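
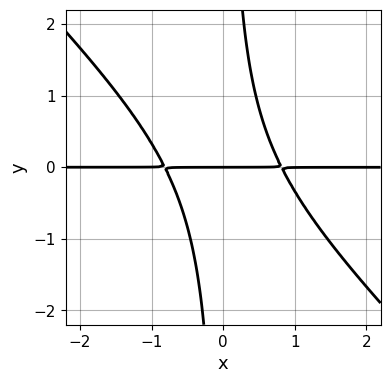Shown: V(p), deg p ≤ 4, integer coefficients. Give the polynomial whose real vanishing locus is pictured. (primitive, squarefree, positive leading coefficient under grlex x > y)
3*x^2*y + 3*x*y^2 - 2*y

(a) Degree: the shape is more complex than any degree-2 curve, so deg p = 3.
(b) Against the integer gridlines: the visible x-axis segment lies entirely on the curve; one y-axis crossing is at y = 0.
(c) Fitting integer coefficients to these (and the overall shape) gives p.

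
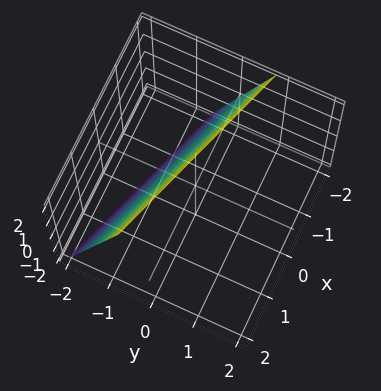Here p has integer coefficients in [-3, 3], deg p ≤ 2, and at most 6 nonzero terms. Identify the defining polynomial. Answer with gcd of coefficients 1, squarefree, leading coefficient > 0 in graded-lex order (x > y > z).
x + 3*y - z + 2

(a) Degree: the surface is flat (a plane), so deg p = 1.
(b) Reading off the gridlines: it meets the x-axis at x = -2 (among the integer gridlines); it meets the z-axis at z = 2 (among the integer gridlines).
(c) The integer polynomial consistent with all of this is the stated p.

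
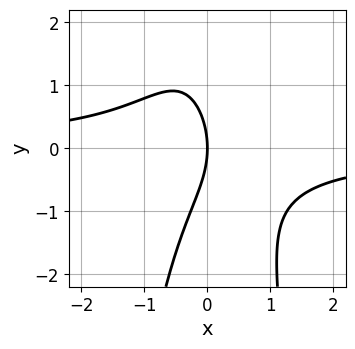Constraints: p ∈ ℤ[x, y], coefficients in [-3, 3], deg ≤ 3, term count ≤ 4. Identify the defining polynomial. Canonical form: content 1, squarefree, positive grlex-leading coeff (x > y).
1. The degree is 3 — the shape is more complex than any degree-2 curve.
2. Checking where it meets the axes: it meets the x-axis at x = 0 (among the integer gridlines); it meets the y-axis at y = 0 (among the integer gridlines).
3. These observations pin down the coefficients.

3*x^2*y + y^2 + 3*x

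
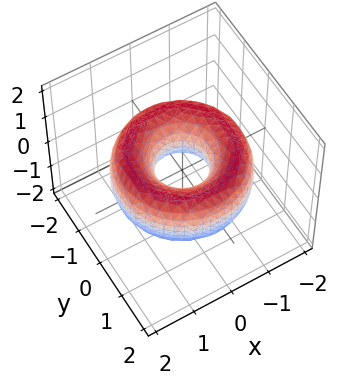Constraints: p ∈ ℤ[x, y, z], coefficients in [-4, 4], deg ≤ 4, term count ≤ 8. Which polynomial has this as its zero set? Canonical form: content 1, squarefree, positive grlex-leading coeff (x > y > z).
1. The degree is 4 — no degree-3 surface has this shape.
2. Symmetries: rotational symmetry about the z-axis ⇒ p depends on x, y only through x² + y².
3. From the axis intercepts and sections: the surface avoids every integer z-axis point in the box; a circular section at z = 0 has radius between 0 and 1.
4. Putting this together gives p.

x^4 + 2*x^2*y^2 + y^4 - 3*x^2 - 3*y^2 + 2*z^2 + 1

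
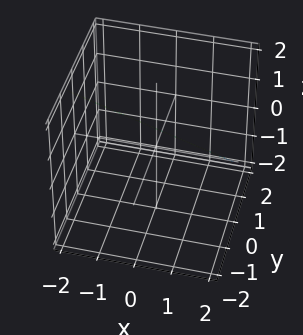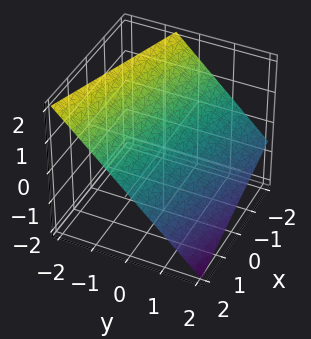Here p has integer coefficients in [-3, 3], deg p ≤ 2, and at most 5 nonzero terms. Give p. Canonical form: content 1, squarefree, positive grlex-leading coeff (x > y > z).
x + 3*y + 3*z - 2

The degree is 1 — every cross-section is a straight line — this is a plane.
Observable constraints: it crosses the x-axis at the gridline x = 2.
These observations pin down the coefficients.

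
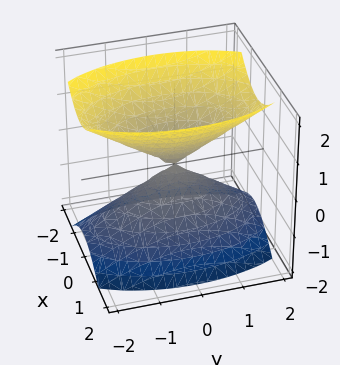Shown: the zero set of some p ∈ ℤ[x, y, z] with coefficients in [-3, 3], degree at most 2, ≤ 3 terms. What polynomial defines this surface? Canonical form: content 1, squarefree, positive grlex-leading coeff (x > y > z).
The picture has 2 separate pieces. Treating them together as one polynomial.
Degree: two nappes meeting at a single point; a quadric, so deg p = 2.
Symmetries: mirror symmetry y ↦ −y ⇒ only even powers of y; mirror symmetry z ↦ −z ⇒ only even powers of z; mirror symmetry x ↦ −x ⇒ only even powers of x.
Checking where it meets the axes: it meets the x-axis at x = 0 (among the integer gridlines); it crosses the z-axis at the gridline z = 0; it crosses the y-axis at the gridline y = 0.
Putting this together gives p.

3*x^2 + y^2 - 2*z^2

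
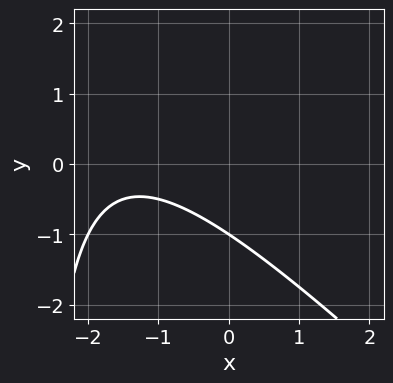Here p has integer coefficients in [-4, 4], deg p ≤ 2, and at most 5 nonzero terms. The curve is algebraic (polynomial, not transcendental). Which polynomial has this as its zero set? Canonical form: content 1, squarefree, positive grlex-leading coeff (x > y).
The degree is 2 — no degree-1 curve has this shape.
Observable constraints: no x-intercept at any integer in the box; it meets the y-axis at y = -1 (among the integer gridlines).
Matching integer coefficients to the picture gives p.

x^2 + x*y + 3*x + 3*y + 3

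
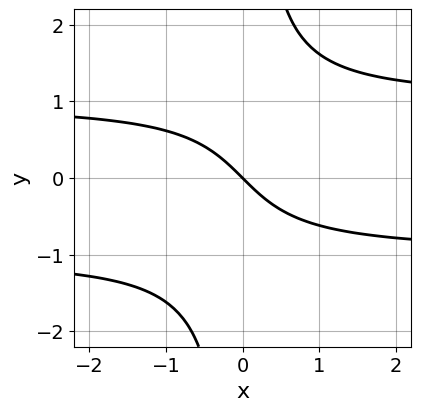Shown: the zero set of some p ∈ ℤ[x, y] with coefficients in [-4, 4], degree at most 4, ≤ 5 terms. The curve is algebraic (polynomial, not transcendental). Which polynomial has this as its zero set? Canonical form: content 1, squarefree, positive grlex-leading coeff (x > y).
x*y^2 - x - y

1. Degree: the shape is more complex than any degree-2 curve, so deg p = 3.
2. From the axis intercepts and sections: one x-axis crossing is at x = 0; it crosses the y-axis at the gridline y = 0.
3. Fitting integer coefficients to these (and the overall shape) gives p.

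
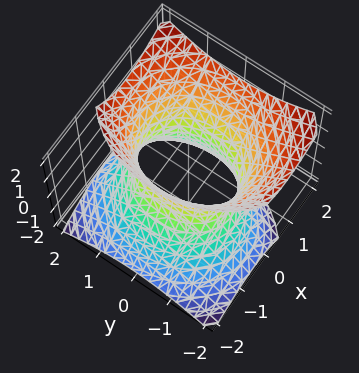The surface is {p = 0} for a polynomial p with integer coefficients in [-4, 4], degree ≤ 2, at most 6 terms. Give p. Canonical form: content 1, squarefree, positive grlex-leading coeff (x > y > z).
deg p = 2. The shape is more complex than any degree-1 surface.
Observable constraints: no z-intercept at any integer in the box; the x-axis gridline crossings are at x ∈ {-1, 1}.
Together with the visible shape, these determine p as stated.

3*x^2 - 2*x*z + 2*y^2 - 2*z^2 - 3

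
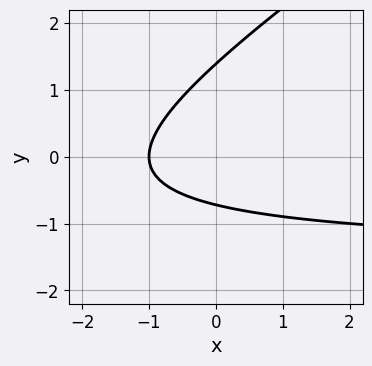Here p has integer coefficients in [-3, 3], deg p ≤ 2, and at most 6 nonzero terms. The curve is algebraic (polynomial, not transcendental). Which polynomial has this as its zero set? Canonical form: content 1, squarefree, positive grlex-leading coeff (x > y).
2*x*y - 3*y^2 + 3*x + 2*y + 3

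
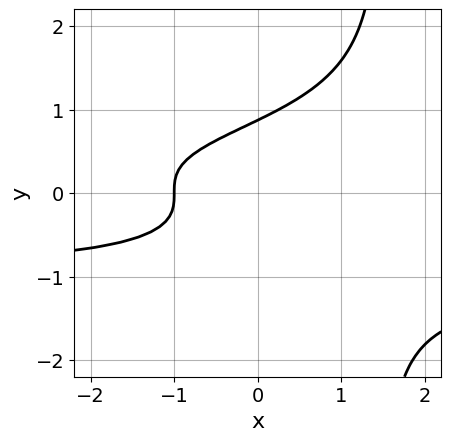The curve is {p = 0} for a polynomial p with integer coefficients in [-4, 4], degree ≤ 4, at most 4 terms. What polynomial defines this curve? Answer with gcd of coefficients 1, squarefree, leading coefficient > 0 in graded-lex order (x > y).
2*x*y^3 - 3*y^3 + 2*x + 2

(a) Degree: a generic line meets the curve in up to 4 points, so deg p = 4.
(b) Reading off the gridlines: it crosses the x-axis at the gridline x = -1.
(c) The integer polynomial consistent with all of this is the stated p.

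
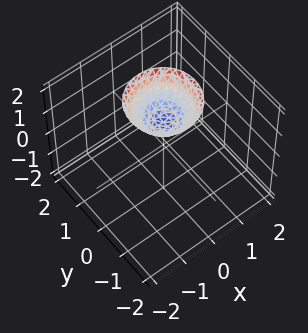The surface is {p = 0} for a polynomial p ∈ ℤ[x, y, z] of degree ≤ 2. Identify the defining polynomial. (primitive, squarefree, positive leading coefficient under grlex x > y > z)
x^2 + y^2 - z + 1

First, degree: no degree-1 surface has this shape, so deg p = 2.
Next, symmetries: rotational symmetry about the z-axis ⇒ p depends on x, y only through x² + y².
Then, observable constraints: a circular section at z = 2 has radius exactly 1; it crosses the z-axis at the gridline z = 1.
Finally, together with the visible shape, these determine p as stated.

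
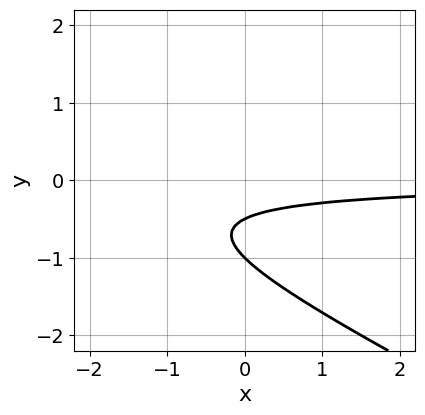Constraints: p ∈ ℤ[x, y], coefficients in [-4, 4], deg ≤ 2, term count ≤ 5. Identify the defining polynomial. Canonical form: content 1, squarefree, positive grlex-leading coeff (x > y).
x*y + 2*y^2 + 3*y + 1

First, degree: no degree-1 curve has this shape, so deg p = 2.
Then, against the integer gridlines: no x-intercept at any integer in the box; one y-axis crossing is at y = -1.
Finally, assembling these constraints gives the stated polynomial.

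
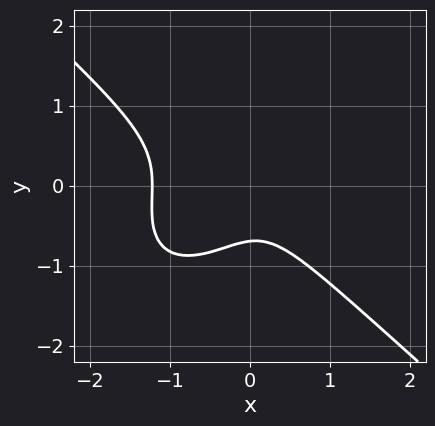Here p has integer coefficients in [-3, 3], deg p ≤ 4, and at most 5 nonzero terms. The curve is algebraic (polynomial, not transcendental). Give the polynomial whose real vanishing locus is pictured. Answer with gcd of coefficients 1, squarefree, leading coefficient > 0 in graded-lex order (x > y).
First, degree: no degree-2 curve has this shape, so deg p = 3.
Finally, putting this together gives p.

3*x^3 - x*y^2 + 3*y^3 + 3*x^2 + 1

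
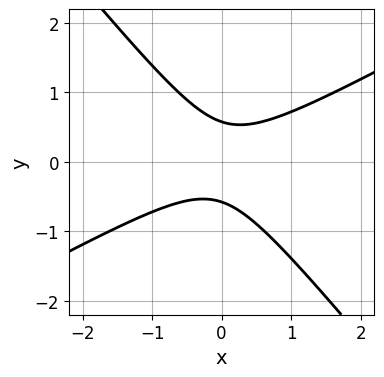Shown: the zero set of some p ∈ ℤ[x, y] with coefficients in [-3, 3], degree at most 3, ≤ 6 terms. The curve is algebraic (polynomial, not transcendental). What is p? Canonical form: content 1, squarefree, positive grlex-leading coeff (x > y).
2*x^2 - 2*x*y - 3*y^2 + 1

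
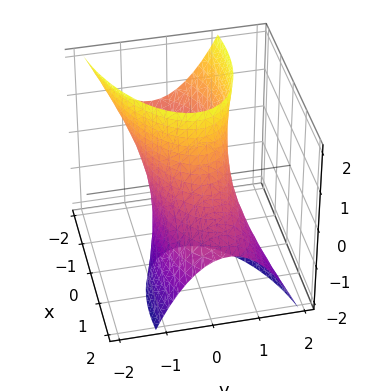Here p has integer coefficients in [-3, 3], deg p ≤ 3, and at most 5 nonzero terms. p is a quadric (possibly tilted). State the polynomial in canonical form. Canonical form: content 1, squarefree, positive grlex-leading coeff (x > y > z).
x^2 - x*y + 2*x*z + 3*y^2 - 2

First, degree: no degree-1 surface has this shape, so deg p = 2.
Next, from the axis intercepts and sections: it misses every integer gridline on the z-axis.
Finally, solving for integer coefficients yields p as stated.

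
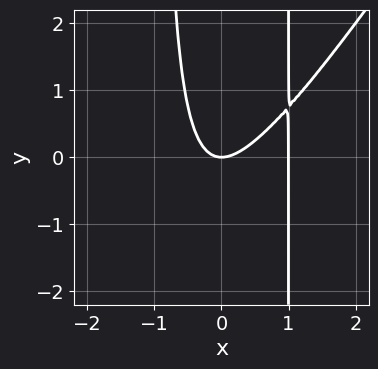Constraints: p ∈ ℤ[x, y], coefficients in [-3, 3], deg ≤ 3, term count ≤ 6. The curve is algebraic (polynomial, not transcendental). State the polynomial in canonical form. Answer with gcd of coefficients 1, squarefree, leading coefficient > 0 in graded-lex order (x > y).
3*x^3 - 2*x^2*y - 3*x^2 + 2*y

First, the degree is 3 — no degree-2 curve has this shape.
Next, from the axis intercepts and sections: among the integer gridlines, it crosses the x-axis at x ∈ {0, 1}; one y-axis crossing is at y = 0.
Finally, these observations pin down the coefficients.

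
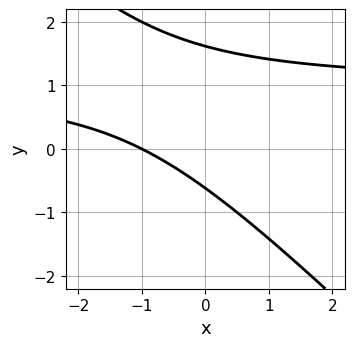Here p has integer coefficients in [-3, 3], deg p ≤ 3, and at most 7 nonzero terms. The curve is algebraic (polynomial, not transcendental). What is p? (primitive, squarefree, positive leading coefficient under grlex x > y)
x*y + y^2 - x - y - 1

(a) Degree: the shape is more complex than any degree-1 curve, so deg p = 2.
(b) From the visible intercepts: it meets the x-axis at x = -1 (among the integer gridlines).
(c) Assembling these constraints gives the stated polynomial.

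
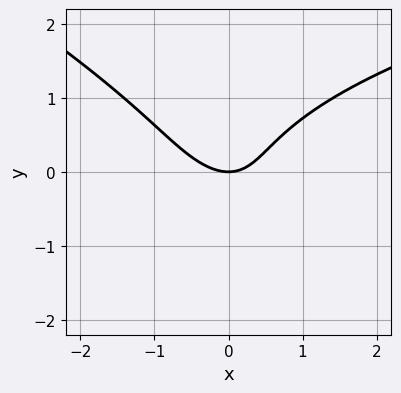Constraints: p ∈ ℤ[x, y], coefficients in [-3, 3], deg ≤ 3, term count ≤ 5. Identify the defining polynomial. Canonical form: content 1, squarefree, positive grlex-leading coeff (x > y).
The degree is 3 — the shape is more complex than any degree-2 curve.
From the axis intercepts and sections: it meets the x-axis at x = 0 (among the integer gridlines); it meets the y-axis at y = 0 (among the integer gridlines).
Solving for integer coefficients yields p as stated.

x*y^2 + 2*y^3 - 2*x^2 - x*y + 2*y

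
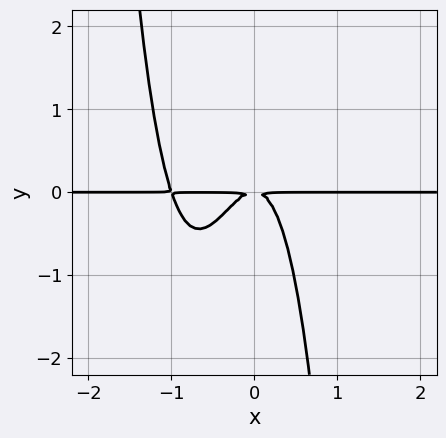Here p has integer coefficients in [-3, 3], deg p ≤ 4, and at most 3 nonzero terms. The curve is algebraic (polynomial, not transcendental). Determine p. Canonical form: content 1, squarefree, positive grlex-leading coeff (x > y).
3*x^3*y + 3*x^2*y + y^2

The degree is 4 — no degree-3 curve has this shape.
From the visible intercepts: the visible x-axis segment lies entirely on the curve.
Assembling these constraints gives the stated polynomial.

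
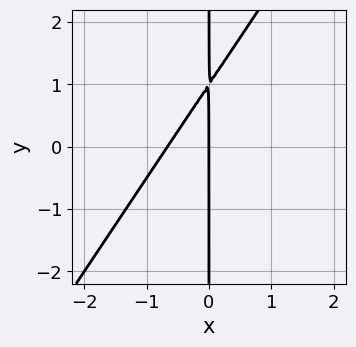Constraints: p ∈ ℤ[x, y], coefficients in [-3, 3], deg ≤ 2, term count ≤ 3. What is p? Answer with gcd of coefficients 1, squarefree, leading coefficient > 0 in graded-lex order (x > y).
3*x^2 - 2*x*y + 2*x

1. deg p = 2. The shape is more complex than any degree-1 curve.
2. Reading off the gridlines: the visible y-axis segment lies entirely on the curve; it crosses the x-axis at the gridline x = 0.
3. These observations pin down the coefficients.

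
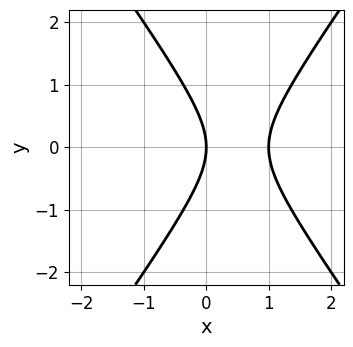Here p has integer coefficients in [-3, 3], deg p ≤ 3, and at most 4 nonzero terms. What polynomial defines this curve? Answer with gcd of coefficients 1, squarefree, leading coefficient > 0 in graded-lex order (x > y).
deg p = 2. The shape is more complex than any degree-1 curve.
Symmetries: mirror symmetry y ↦ −y ⇒ only even powers of y.
Checking where it meets the axes: it meets the y-axis at y = 0 (among the integer gridlines); among the integer gridlines, it crosses the x-axis at x ∈ {0, 1}.
Solving for integer coefficients yields p as stated.

2*x^2 - y^2 - 2*x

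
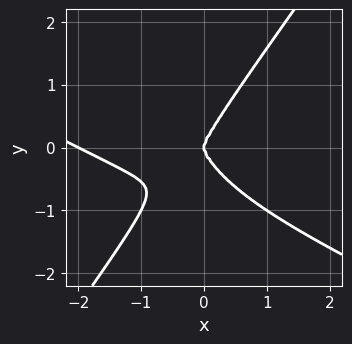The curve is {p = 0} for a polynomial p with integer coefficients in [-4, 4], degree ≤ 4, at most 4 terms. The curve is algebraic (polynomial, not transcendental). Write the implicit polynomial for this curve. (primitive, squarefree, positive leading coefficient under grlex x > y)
1. The degree is 4 — the shape is more complex than any degree-3 curve.
2. Against the integer gridlines: among the integer gridlines, it crosses the x-axis at x ∈ {-2, 0}; one y-axis crossing is at y = 0.
3. Matching integer coefficients to the picture gives p.

x^4 + 2*x^3*y - y^4 + 2*x^3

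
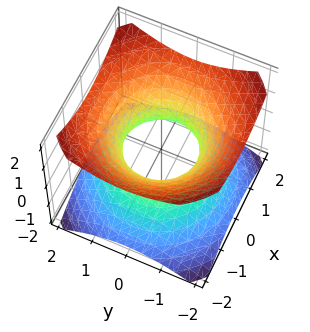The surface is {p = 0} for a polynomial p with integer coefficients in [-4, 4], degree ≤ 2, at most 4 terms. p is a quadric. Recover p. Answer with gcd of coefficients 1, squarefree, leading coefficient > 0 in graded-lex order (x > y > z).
2*x^2 + 2*y^2 - 3*z^2 - 2

Degree: one connected sheet with a waist; a quadric, so deg p = 2.
By symmetry, the surface is invariant under rotation about z: p = q(x² + y², z); the z ↦ −z reflection is a symmetry, so z appears only in even powers.
Reading off the gridlines: no z-intercept at any integer in the box; the x-axis gridline crossings are at x ∈ {-1, 1}; a circular section at z = -1 has radius between 1 and 2; among the integer gridlines, it crosses the y-axis at y ∈ {-1, 1}.
These observations pin down the coefficients.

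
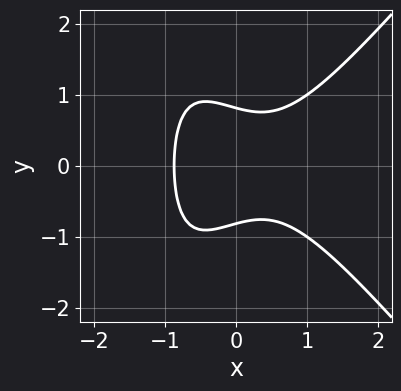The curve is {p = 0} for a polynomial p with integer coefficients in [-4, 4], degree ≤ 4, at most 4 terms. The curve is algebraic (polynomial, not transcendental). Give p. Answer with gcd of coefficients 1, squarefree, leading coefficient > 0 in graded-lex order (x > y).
3*x^3 - 2*x*y^2 - 3*y^2 + 2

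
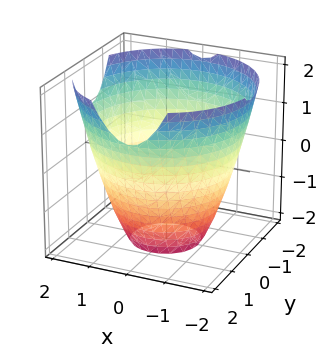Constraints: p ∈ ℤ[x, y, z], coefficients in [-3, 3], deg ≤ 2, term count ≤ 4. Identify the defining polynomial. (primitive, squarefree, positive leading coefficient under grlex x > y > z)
x^2 + y^2 - z - 3

deg p = 2. The shape is more complex than any degree-1 surface.
By symmetry, every cross-section ⟂ z is a circle, so x, y appear only via x² + y².
Observable constraints: the surface avoids every integer z-axis point in the box; a circular section at z = -2 has radius exactly 1.
These observations pin down the coefficients.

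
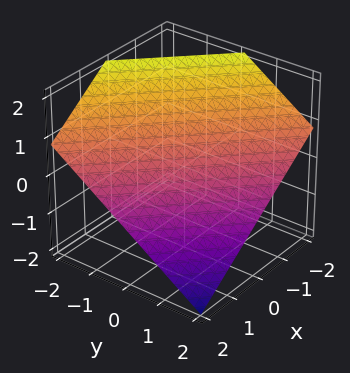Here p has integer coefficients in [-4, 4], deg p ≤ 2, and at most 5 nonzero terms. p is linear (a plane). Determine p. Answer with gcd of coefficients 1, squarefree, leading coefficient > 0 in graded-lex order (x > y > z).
(a) The degree is 1 — the surface is flat (a plane).
(b) Reading off the gridlines: it meets the x-axis at x = 1 (among the integer gridlines); it meets the y-axis at y = 1 (among the integer gridlines).
(c) Putting this together gives p.

2*x + 2*y + 3*z - 2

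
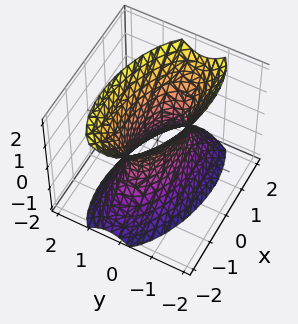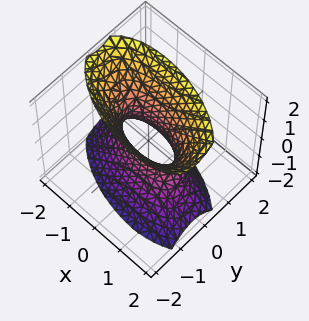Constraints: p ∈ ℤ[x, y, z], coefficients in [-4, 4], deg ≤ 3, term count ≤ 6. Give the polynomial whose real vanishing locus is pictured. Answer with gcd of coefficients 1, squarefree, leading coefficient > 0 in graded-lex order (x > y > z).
1. deg p = 2. No degree-1 surface has this shape.
2. Reading off the gridlines: no z-intercept at any integer in the box; among the integer gridlines, it crosses the x-axis at x ∈ {-1, 1}.
3. Putting this together gives p.

x^2 + x*y + 3*y^2 - z^2 - 1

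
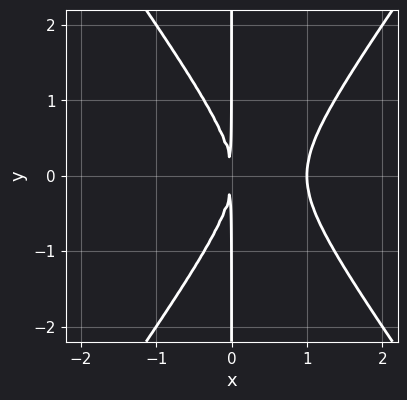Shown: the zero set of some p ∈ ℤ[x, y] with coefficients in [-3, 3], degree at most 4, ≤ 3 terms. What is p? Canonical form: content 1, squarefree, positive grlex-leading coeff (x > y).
First, degree: no degree-2 curve has this shape, so deg p = 3.
Then, symmetries: mirror symmetry y ↦ −y ⇒ only even powers of y.
Next, from the visible intercepts: every point of the y-axis in the box is on the curve; it crosses the x-axis at the gridline x = 1.
Finally, putting this together gives p.

2*x^3 - x*y^2 - 2*x^2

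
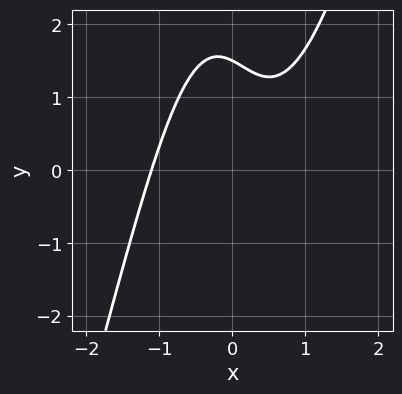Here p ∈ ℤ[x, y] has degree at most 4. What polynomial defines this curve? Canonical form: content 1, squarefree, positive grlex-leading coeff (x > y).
First, degree: the shape is more complex than any degree-2 curve, so deg p = 3.
Finally, the integer polynomial consistent with all of this is the stated p.

3*x^3 - x^2*y - x - 2*y + 3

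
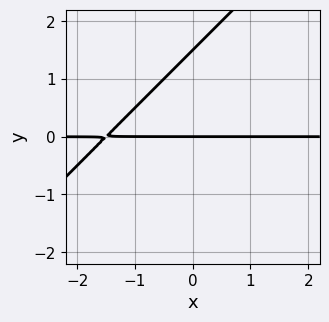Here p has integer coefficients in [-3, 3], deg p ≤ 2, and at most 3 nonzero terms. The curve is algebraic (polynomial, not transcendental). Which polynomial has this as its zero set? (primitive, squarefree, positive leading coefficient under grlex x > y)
2*x*y - 2*y^2 + 3*y

(a) Degree: no degree-1 curve has this shape, so deg p = 2.
(b) From the visible intercepts: the visible x-axis segment lies entirely on the curve; it meets the y-axis at y = 0 (among the integer gridlines).
(c) Assembling these constraints gives the stated polynomial.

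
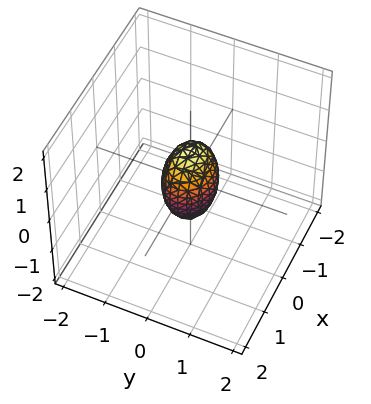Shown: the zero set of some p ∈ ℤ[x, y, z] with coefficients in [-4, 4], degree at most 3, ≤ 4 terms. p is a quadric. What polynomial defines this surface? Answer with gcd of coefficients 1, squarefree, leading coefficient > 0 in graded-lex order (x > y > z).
First, degree: bounded and convex; a quadric, so deg p = 2.
Then, symmetries: mirror symmetry z ↦ −z ⇒ only even powers of z; mirror symmetry x ↦ −x ⇒ only even powers of x; the y ↦ −y reflection is a symmetry, so y appears only in even powers.
Next, checking where it meets the axes: among the integer gridlines, it crosses the z-axis at z ∈ {-1, 1}.
Finally, fitting integer coefficients to these (and the overall shape) gives p.

2*x^2 + 3*y^2 + z^2 - 1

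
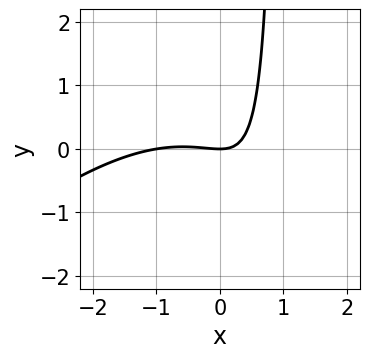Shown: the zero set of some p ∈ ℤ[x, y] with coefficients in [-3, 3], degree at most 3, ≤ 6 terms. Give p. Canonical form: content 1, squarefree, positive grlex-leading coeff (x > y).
x^3 - x^2*y + x^2 + 3*x*y - 2*y

1. Degree: a generic line meets the curve in up to 3 points, so deg p = 3.
2. From the axis intercepts and sections: it meets the y-axis at y = 0 (among the integer gridlines); the x-axis gridline crossings are at x ∈ {-1, 0}.
3. Fitting integer coefficients to these (and the overall shape) gives p.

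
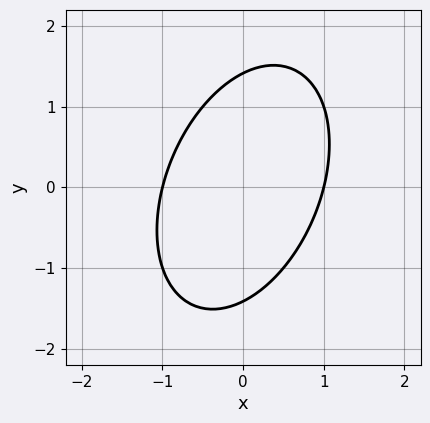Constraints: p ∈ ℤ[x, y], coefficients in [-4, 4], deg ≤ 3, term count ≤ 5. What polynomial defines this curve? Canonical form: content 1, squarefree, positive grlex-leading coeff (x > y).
(a) Degree: no degree-1 curve has this shape, so deg p = 2.
(b) From the axis intercepts and sections: among the integer gridlines, it crosses the x-axis at x ∈ {-1, 1}.
(c) The integer polynomial consistent with all of this is the stated p.

2*x^2 - x*y + y^2 - 2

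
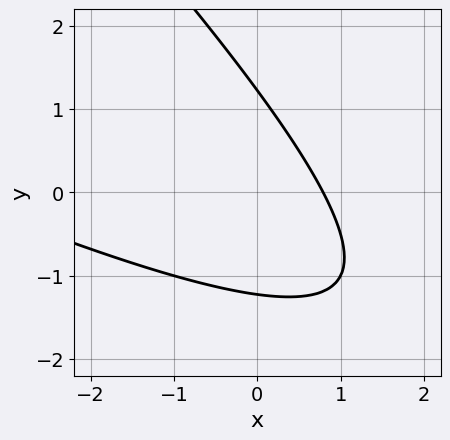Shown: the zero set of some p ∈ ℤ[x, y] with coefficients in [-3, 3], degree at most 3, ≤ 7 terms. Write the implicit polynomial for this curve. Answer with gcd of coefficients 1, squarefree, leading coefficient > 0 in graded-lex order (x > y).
x^2 + 3*x*y + 2*y^2 + 3*x - 3

First, the degree is 2 — no degree-1 curve has this shape.
Finally, putting this together gives p.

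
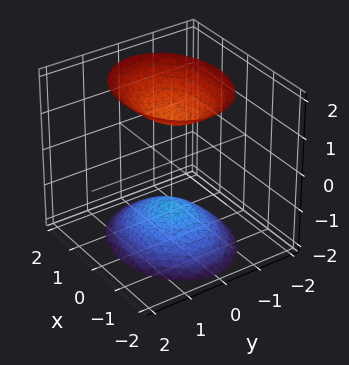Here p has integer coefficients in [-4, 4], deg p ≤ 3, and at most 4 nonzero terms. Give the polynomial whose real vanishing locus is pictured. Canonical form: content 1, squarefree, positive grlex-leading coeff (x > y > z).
2*x^2 + 3*y^2 - 2*z^2 + 3

1. The picture has 2 separate pieces.
2. deg p = 2.
3. Symmetries: the x ↦ −x reflection is a symmetry, so x appears only in even powers; mirror symmetry y ↦ −y ⇒ only even powers of y; the z ↦ −z reflection is a symmetry, so z appears only in even powers.
4. Against the integer gridlines: no x-intercept at any integer in the box; the surface avoids every integer y-axis point in the box.
5. The integer polynomial consistent with all of this is the stated p.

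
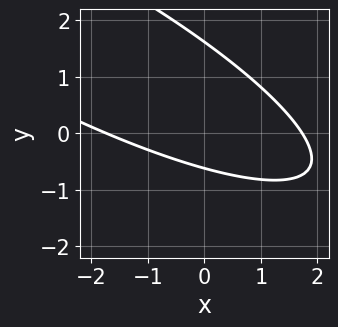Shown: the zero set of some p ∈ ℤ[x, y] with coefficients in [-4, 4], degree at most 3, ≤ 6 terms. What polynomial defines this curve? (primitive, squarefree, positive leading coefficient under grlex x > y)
1. Degree: a generic line meets the curve in up to 2 points, so deg p = 2.
2. Matching integer coefficients to the picture gives p.

x^2 + 3*x*y + 3*y^2 - 3*y - 3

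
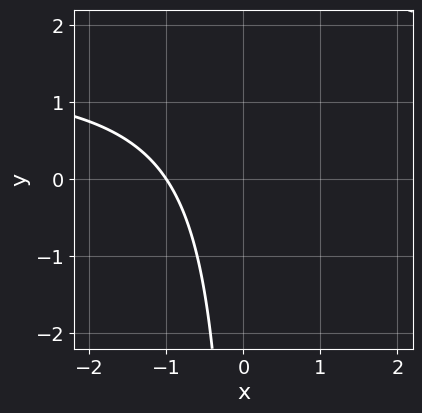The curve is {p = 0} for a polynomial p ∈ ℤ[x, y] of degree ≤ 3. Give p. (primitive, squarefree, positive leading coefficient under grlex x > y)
2*x*y - 3*x - 3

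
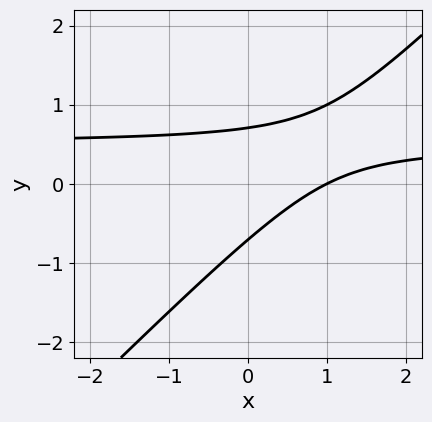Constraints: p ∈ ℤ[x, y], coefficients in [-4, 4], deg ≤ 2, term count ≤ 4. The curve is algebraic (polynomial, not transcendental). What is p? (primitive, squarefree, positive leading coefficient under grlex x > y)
2*x*y - 2*y^2 - x + 1

First, degree: no degree-1 curve has this shape, so deg p = 2.
Then, reading off the gridlines: one x-axis crossing is at x = 1.
Finally, putting this together gives p.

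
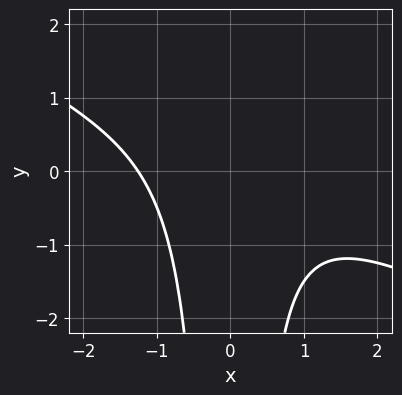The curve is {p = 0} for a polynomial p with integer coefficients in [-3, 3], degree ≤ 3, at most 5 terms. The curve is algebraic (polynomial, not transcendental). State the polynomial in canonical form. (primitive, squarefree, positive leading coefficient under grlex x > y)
(a) Degree: a generic line meets the curve in up to 3 points, so deg p = 3.
(b) Reading off the gridlines: the curve avoids every integer y-axis point in the box.
(c) Fitting integer coefficients to these (and the overall shape) gives p.

x^3 + 2*x^2*y + 2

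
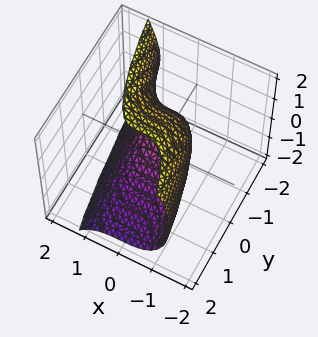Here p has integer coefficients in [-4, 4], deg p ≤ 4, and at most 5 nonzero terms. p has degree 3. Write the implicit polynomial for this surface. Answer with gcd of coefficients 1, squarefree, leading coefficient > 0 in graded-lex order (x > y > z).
3*x^3 - 2*z^2 + 3*y + 2*z + 2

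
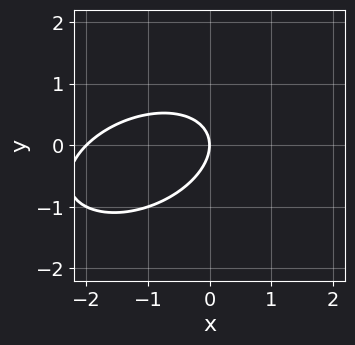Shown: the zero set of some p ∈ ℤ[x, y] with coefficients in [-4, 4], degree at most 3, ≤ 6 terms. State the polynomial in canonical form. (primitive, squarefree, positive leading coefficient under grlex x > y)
1. The degree is 2 — a generic line meets the curve in up to 2 points.
2. Checking where it meets the axes: among the integer gridlines, it crosses the x-axis at x ∈ {-2, 0}; it meets the y-axis at y = 0 (among the integer gridlines).
3. Fitting integer coefficients to these (and the overall shape) gives p.

x^2 - x*y + 2*y^2 + 2*x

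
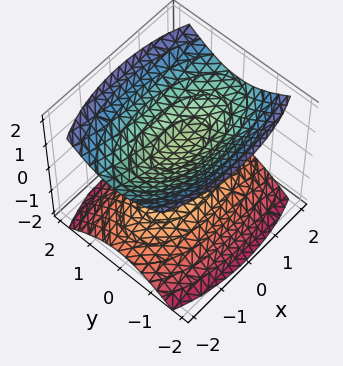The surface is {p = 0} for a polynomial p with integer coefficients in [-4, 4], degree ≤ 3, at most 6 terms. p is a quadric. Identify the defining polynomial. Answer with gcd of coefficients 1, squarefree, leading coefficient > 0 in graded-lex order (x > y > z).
(a) I count 2 distinct pieces.
(b) Degree: two sheets facing apart; a quadric, so deg p = 2.
(c) Symmetries: it's symmetric under z → −z, forcing even powers of z; it's symmetric under y → −y, forcing even powers of y; it's symmetric under x → −x, forcing even powers of x.
(d) Against the integer gridlines: the surface avoids every integer y-axis point in the box; no x-intercept at any integer in the box.
(e) Assembling these constraints gives the stated polynomial.

x^2 + 3*y^2 - 3*z^2 + 1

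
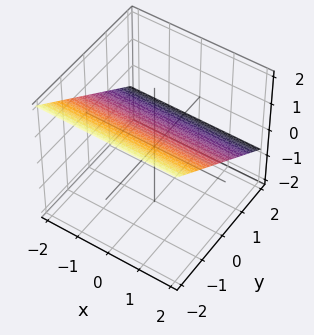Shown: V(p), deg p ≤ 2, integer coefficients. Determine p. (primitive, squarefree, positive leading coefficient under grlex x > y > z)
2*y + 3*z - 2

First, the degree is 1 — the surface is flat (a plane).
Next, against the integer gridlines: it crosses the y-axis at the gridline y = 1; it misses every integer gridline on the x-axis.
Finally, together with the visible shape, these determine p as stated.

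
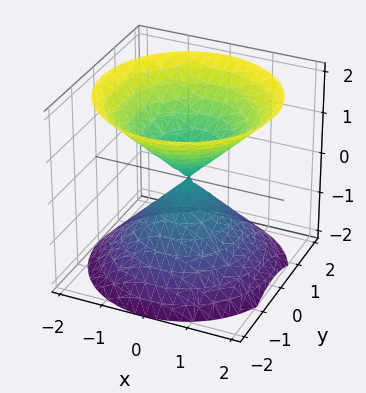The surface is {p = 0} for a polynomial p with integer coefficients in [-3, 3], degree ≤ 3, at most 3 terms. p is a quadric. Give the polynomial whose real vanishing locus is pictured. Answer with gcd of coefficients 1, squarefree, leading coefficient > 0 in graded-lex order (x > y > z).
(a) The picture has 2 separate pieces. Treating them together as one polynomial.
(b) The degree is 2 — a double cone through the origin; a quadric.
(c) Symmetry: the surface is invariant under rotation about z: p = q(x² + y², z); it's symmetric under z → −z, forcing even powers of z.
(d) From the visible intercepts: it crosses the y-axis at the gridline y = 0; a circular section at z = 1 has radius exactly 1; it crosses the z-axis at the gridline z = 0; it meets the x-axis at x = 0 (among the integer gridlines).
(e) Matching integer coefficients to the picture gives p.

x^2 + y^2 - z^2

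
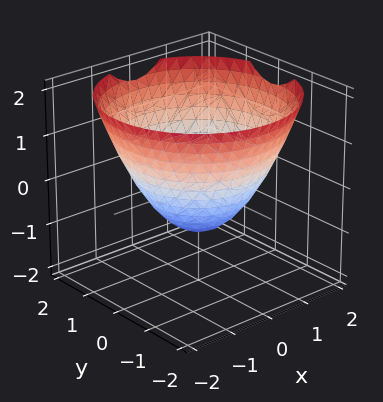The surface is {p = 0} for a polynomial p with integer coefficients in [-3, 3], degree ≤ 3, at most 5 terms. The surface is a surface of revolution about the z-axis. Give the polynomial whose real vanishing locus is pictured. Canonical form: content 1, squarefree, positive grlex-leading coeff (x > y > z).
(a) The degree is 2 — the shape is more complex than any degree-1 surface.
(b) Symmetry: every cross-section ⟂ z is a circle, so x, y appear only via x² + y².
(c) Against the integer gridlines: a circular section at z = 1 has radius between 1 and 2; it meets the z-axis at z = -1 (among the integer gridlines).
(d) The integer polynomial consistent with all of this is the stated p.

2*x^2 + 2*y^2 - 3*z - 3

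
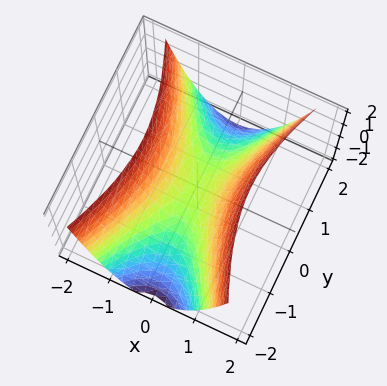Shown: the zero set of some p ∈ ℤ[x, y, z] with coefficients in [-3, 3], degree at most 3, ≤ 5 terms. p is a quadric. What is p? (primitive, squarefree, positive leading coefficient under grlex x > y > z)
3*x^2 - y^2 - 2*z

Degree: a hyperbolic paraboloid; a quadric, so deg p = 2.
Symmetries: it's symmetric under x → −x, forcing even powers of x; mirror symmetry y ↦ −y ⇒ only even powers of y.
From the visible intercepts: one x-axis crossing is at x = 0; it meets the y-axis at y = 0 (among the integer gridlines); one z-axis crossing is at z = 0.
Solving for integer coefficients yields p as stated.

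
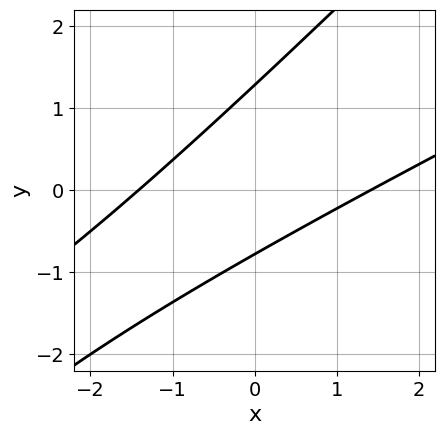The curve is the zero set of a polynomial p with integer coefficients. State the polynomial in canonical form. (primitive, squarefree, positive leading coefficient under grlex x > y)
x^2 - 3*x*y + 2*y^2 - y - 2

1. Degree: a generic line meets the curve in up to 2 points, so deg p = 2.
2. Matching integer coefficients to the picture gives p.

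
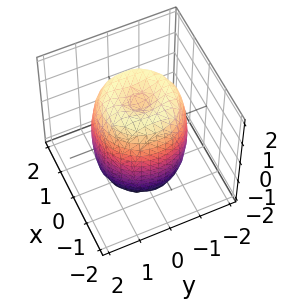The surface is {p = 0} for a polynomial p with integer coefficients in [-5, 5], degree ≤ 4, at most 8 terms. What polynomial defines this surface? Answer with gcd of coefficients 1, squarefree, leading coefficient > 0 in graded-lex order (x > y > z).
(a) deg p = 4.
(b) By symmetry, the z-axis is an axis of rotation, so x and y enter only as x² + y².
(c) Checking where it meets the axes: a circular section at z = 0 has radius between 1 and 2.
(d) Putting this together gives p.

2*x^4 + 4*x^2*y^2 + 2*y^4 - 3*x^2 - 3*y^2 + z^2 - 2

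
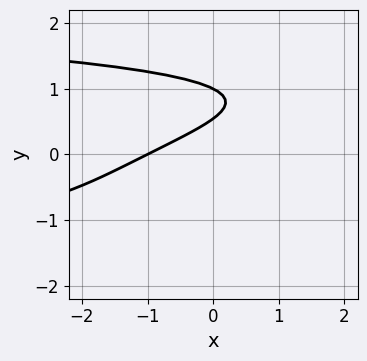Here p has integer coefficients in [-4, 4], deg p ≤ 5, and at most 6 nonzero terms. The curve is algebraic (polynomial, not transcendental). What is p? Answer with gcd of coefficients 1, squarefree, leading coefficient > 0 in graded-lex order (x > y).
y^4 + x - 2*y + 1

1. deg p = 4.
2. From the visible intercepts: it crosses the x-axis at the gridline x = -1; one y-axis crossing is at y = 1.
3. Assembling these constraints gives the stated polynomial.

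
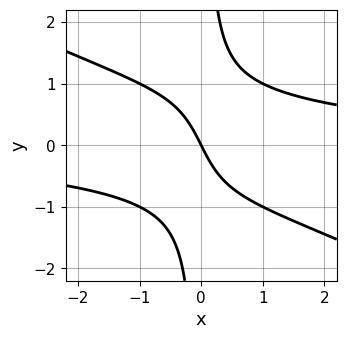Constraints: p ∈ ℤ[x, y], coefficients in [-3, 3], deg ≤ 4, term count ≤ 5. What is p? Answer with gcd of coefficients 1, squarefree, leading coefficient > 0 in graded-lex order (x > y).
x^2*y + 2*x*y^2 - 2*x - y

1. deg p = 3. A generic line meets the curve in up to 3 points.
2. Observable constraints: it crosses the x-axis at the gridline x = 0; it crosses the y-axis at the gridline y = 0.
3. Together with the visible shape, these determine p as stated.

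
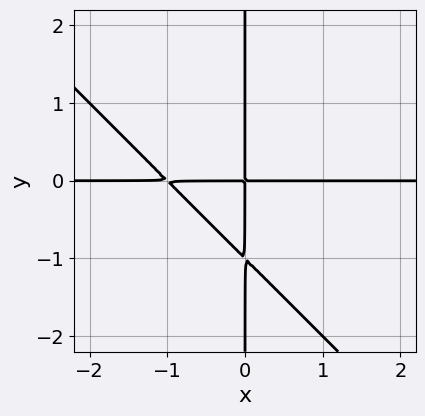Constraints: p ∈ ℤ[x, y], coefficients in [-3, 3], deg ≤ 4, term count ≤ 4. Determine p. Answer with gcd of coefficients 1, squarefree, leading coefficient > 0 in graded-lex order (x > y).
x^2*y + x*y^2 + x*y

1. deg p = 3.
2. Checking where it meets the axes: the visible y-axis segment lies entirely on the curve; every point of the x-axis in the box is on the curve.
3. The integer polynomial consistent with all of this is the stated p.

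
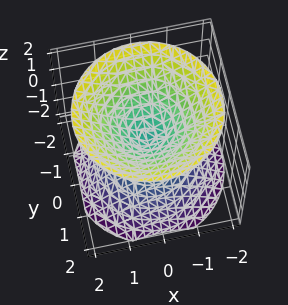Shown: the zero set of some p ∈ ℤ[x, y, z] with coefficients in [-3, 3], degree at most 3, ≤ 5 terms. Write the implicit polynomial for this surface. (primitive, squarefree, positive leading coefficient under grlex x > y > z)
x^2 + y^2 - z^2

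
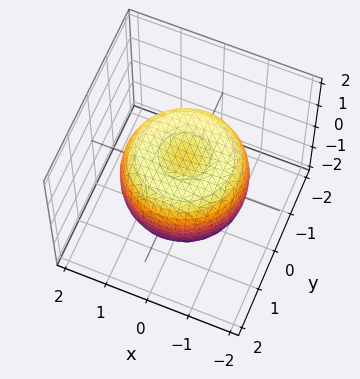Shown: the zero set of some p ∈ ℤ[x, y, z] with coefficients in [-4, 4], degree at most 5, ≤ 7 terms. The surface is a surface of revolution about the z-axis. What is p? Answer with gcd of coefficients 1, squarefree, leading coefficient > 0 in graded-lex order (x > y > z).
1. Degree: a generic line meets the surface in up to 4 points, so deg p = 4.
2. By symmetry, every cross-section ⟂ z is a circle, so x, y appear only via x² + y².
3. Observable constraints: a circular section at z = -1 has radius between 0 and 1.
4. Putting this together gives p.

2*x^4 + 4*x^2*y^2 + 2*y^4 - 3*x^2 - 3*y^2 + 3*z^2 - 2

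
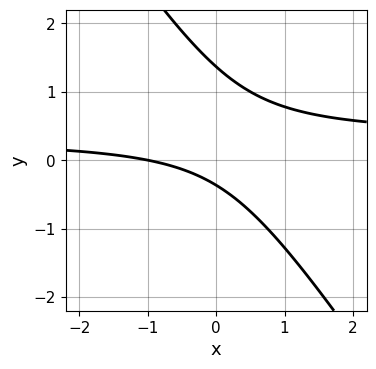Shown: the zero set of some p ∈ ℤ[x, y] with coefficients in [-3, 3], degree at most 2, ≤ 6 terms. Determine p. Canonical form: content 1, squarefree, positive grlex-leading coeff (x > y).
(a) The degree is 2 — no degree-1 curve has this shape.
(b) From the axis intercepts and sections: one x-axis crossing is at x = -1.
(c) Together with the visible shape, these determine p as stated.

3*x*y + 2*y^2 - x - 2*y - 1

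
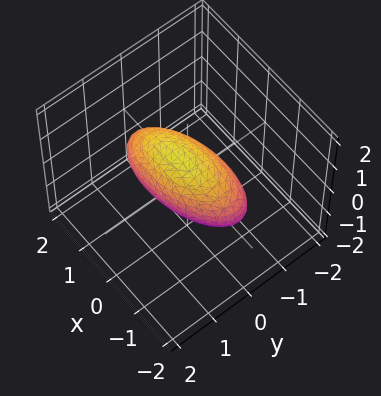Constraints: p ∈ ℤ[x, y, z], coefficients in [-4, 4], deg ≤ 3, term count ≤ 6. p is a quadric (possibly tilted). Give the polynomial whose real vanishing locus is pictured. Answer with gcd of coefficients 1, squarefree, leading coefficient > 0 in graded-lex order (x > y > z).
x^2 - x*y + 3*y^2 - y*z + 2*z^2 - 2

First, degree: the shape is more complex than any degree-1 surface, so deg p = 2.
Then, against the integer gridlines: the z-axis gridline crossings are at z ∈ {-1, 1}.
Finally, the integer polynomial consistent with all of this is the stated p.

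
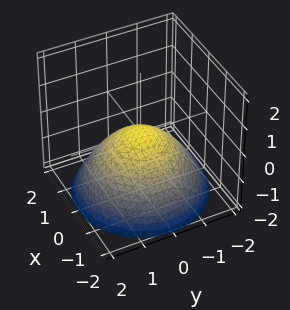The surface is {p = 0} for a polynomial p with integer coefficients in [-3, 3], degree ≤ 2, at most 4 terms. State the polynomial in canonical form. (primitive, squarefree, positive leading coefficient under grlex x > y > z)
1. Degree: a paraboloid; a quadric, so deg p = 2.
2. Symmetries: rotational symmetry about the z-axis ⇒ p depends on x, y only through x² + y².
3. Against the integer gridlines: one y-axis crossing is at y = 0; one x-axis crossing is at x = 0; a circular section at z = -1 has radius between 1 and 2.
4. Assembling these constraints gives the stated polynomial.

x^2 + y^2 + 2*z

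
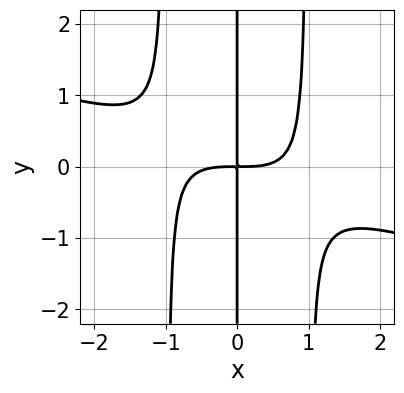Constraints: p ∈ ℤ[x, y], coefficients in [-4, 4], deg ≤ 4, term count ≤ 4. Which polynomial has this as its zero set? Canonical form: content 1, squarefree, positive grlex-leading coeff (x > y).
1. deg p = 4. No degree-3 curve has this shape.
2. Reading off the gridlines: every point of the y-axis in the box is on the curve.
3. Solving for integer coefficients yields p as stated.

x^4 + 3*x^3*y - 3*x*y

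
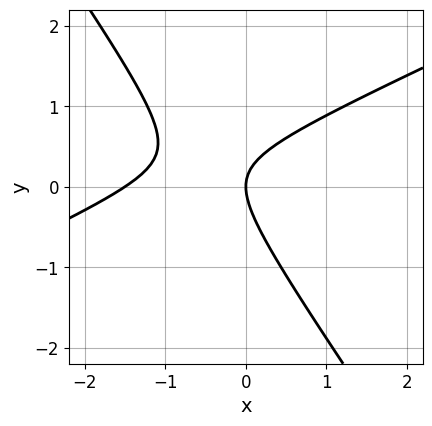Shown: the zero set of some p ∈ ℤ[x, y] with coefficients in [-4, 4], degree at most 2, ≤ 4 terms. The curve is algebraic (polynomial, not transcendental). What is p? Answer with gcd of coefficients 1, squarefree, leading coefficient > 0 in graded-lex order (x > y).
(a) deg p = 2. The shape is more complex than any degree-1 curve.
(b) Reading off the gridlines: it crosses the y-axis at the gridline y = 0; one x-axis crossing is at x = 0.
(c) Fitting integer coefficients to these (and the overall shape) gives p.

2*x^2 - 3*x*y - 3*y^2 + 3*x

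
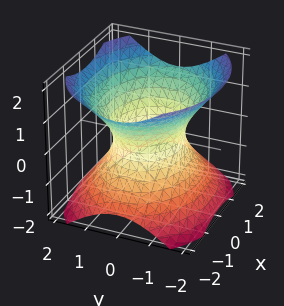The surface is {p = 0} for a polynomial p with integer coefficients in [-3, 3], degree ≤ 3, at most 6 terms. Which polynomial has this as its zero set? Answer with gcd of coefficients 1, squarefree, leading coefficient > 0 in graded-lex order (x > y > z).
2*x^2 + 3*y^2 - 3*z^2 - 3

(a) Degree: an hourglass — one-sheet hyperboloid; a quadric, so deg p = 2.
(b) Symmetries: it's symmetric under y → −y, forcing even powers of y; the z ↦ −z reflection is a symmetry, so z appears only in even powers; mirror symmetry x ↦ −x ⇒ only even powers of x.
(c) From the axis intercepts and sections: it misses every integer gridline on the z-axis; among the integer gridlines, it crosses the y-axis at y ∈ {-1, 1}.
(d) Assembling these constraints gives the stated polynomial.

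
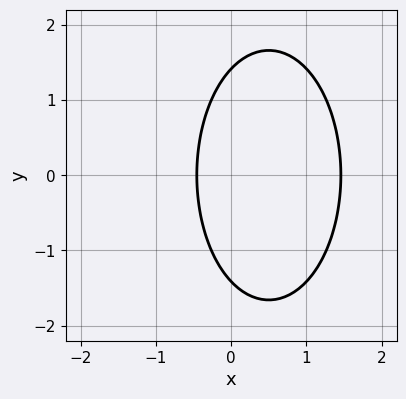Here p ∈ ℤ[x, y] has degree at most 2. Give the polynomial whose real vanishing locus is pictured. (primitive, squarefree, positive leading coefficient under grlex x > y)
(a) The degree is 2 — the shape is more complex than any degree-1 curve.
(b) Symmetries: it's symmetric under y → −y, forcing even powers of y.
(c) Putting this together gives p.

3*x^2 + y^2 - 3*x - 2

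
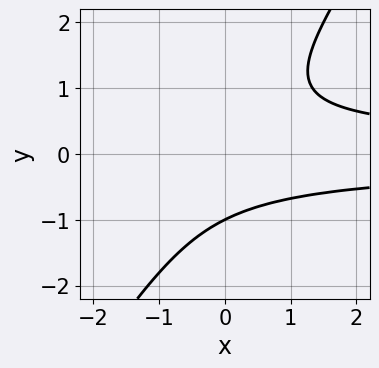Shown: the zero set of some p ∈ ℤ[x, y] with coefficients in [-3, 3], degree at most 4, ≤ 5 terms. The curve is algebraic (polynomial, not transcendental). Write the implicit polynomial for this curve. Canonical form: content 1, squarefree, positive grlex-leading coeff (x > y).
First, the degree is 3 — the shape is more complex than any degree-2 curve.
Next, against the integer gridlines: no x-intercept at any integer in the box; one y-axis crossing is at y = -1.
Finally, together with the visible shape, these determine p as stated.

3*x*y^2 - 2*y^3 - 2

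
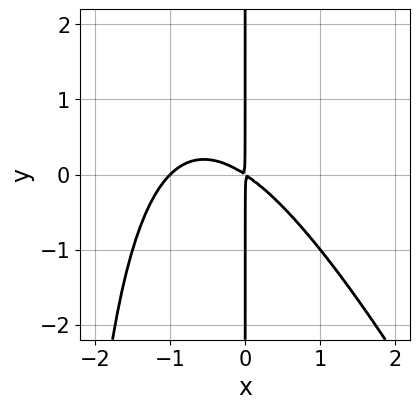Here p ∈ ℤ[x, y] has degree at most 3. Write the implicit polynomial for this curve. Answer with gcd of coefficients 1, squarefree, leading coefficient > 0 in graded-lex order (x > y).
2*x^3 + x^2*y + 2*x^2 + 3*x*y

(a) deg p = 3.
(b) From the axis intercepts and sections: every point of the y-axis in the box is on the curve; it crosses the x-axis at the gridline x = -1.
(c) Solving for integer coefficients yields p as stated.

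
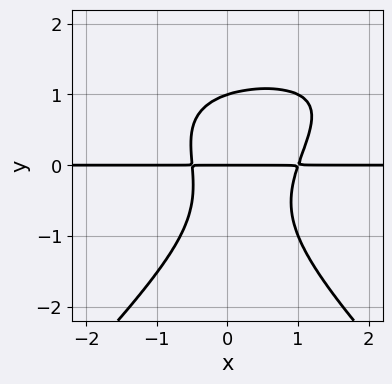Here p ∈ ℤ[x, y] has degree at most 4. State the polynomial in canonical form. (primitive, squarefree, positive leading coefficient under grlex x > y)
First, the degree is 4 — the shape is more complex than any degree-3 curve.
Then, from the visible intercepts: the visible x-axis segment lies entirely on the curve; among the integer gridlines, it crosses the y-axis at y ∈ {0, 1}.
Finally, these observations pin down the coefficients.

x^2*y^2 - y^4 - 2*x^2*y + x*y + y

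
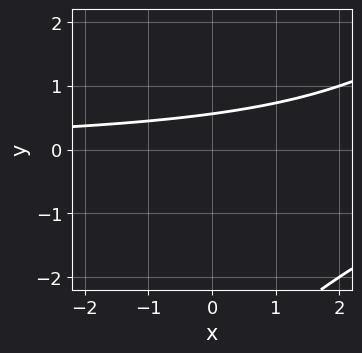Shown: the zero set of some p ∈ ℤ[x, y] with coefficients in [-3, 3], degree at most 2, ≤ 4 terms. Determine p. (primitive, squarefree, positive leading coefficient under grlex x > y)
First, degree: a generic line meets the curve in up to 2 points, so deg p = 2.
Next, from the visible intercepts: no x-intercept at any integer in the box.
Finally, assembling these constraints gives the stated polynomial.

x*y - y^2 - 3*y + 2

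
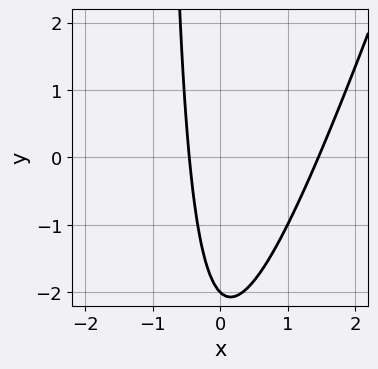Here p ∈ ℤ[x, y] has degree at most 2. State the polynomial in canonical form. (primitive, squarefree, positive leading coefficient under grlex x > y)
3*x^2 - x*y - 3*x - y - 2

(a) deg p = 2.
(b) Checking where it meets the axes: it meets the y-axis at y = -2 (among the integer gridlines).
(c) Matching integer coefficients to the picture gives p.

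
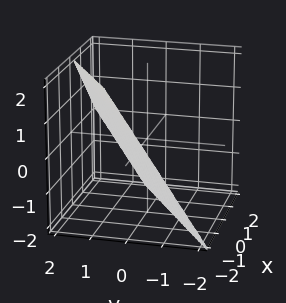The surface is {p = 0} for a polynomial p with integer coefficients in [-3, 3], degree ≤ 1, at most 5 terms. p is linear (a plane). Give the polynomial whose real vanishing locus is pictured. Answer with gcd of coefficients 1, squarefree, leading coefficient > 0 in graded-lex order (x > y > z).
2*x - 3*y + 2*z + 2

First, deg p = 1. The surface is flat (a plane).
Then, from the axis intercepts and sections: one z-axis crossing is at z = -1; it meets the x-axis at x = -1 (among the integer gridlines).
Finally, the integer polynomial consistent with all of this is the stated p.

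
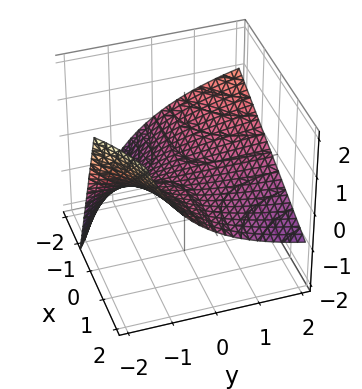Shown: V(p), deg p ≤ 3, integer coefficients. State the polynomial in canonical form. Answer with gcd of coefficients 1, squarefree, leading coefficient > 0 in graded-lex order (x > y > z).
x*y + y*z + 3*z

(a) Degree: no degree-1 surface has this shape, so deg p = 2.
(b) Against the integer gridlines: the visible y-axis segment lies entirely on the surface; it meets the z-axis at z = 0 (among the integer gridlines); the visible x-axis segment lies entirely on the surface.
(c) These observations pin down the coefficients.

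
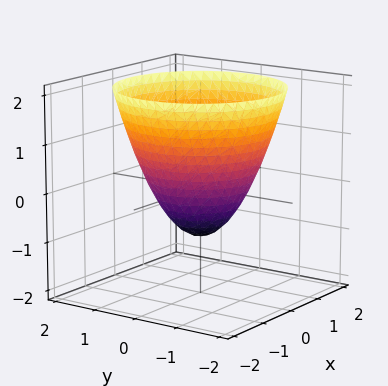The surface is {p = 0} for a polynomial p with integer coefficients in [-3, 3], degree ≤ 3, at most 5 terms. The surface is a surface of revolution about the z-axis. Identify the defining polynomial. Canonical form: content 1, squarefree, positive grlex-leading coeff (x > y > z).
1. Degree: the shape is more complex than any degree-1 surface, so deg p = 2.
2. Symmetries: every cross-section ⟂ z is a circle, so x, y appear only via x² + y².
3. Reading off the gridlines: a circular section at z = 1 has radius between 1 and 2; one z-axis crossing is at z = -1; among the integer gridlines, it crosses the x-axis at x ∈ {-1, 1}; among the integer gridlines, it crosses the y-axis at y ∈ {-1, 1}.
4. These observations pin down the coefficients.

x^2 + y^2 - z - 1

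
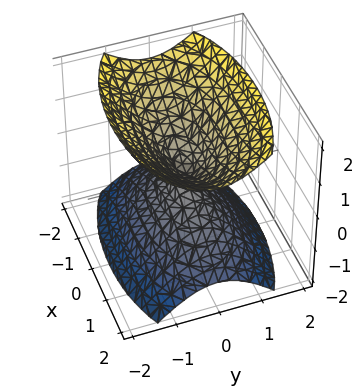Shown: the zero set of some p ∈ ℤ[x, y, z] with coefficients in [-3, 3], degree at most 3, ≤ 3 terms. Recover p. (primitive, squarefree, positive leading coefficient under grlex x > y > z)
The picture has 2 separate pieces.
The degree is 2 — two nappes meeting at a single point; a quadric.
Symmetries: it's symmetric under y → −y, forcing even powers of y; it's symmetric under x → −x, forcing even powers of x; it's symmetric under z → −z, forcing even powers of z.
Against the integer gridlines: it crosses the x-axis at the gridline x = 0; it meets the y-axis at y = 0 (among the integer gridlines); one z-axis crossing is at z = 0.
Fitting integer coefficients to these (and the overall shape) gives p.

x^2 + 3*y^2 - 2*z^2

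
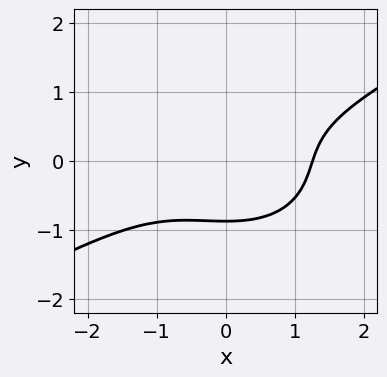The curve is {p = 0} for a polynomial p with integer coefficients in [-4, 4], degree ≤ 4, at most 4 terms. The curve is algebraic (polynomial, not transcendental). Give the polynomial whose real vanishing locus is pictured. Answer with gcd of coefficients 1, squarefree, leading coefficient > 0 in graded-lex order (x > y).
The degree is 3 — a generic line meets the curve in up to 3 points.
Solving for integer coefficients yields p as stated.

x^3 - x^2*y - 3*y^3 - 2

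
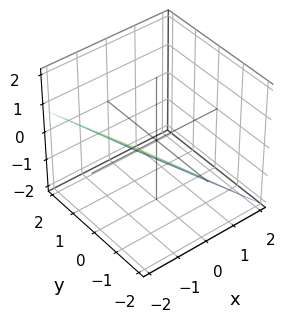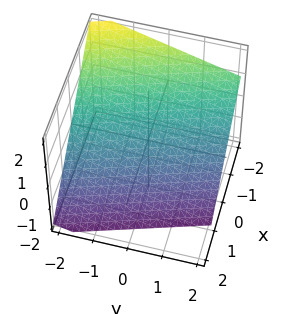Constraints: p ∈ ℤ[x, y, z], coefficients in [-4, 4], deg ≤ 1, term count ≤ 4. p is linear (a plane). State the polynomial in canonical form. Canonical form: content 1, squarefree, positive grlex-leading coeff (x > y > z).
1. Degree: every cross-section is a straight line — this is a plane, so deg p = 1.
2. From the axis intercepts and sections: it meets the y-axis at y = -2 (among the integer gridlines).
3. Solving for integer coefficients yields p as stated.

3*x + y + 3*z + 2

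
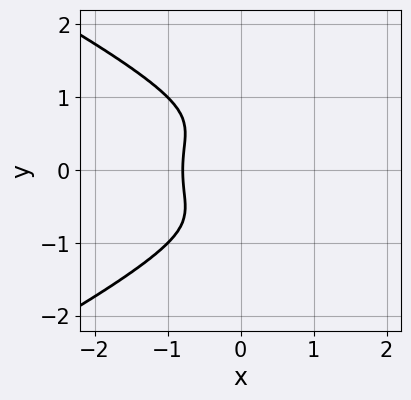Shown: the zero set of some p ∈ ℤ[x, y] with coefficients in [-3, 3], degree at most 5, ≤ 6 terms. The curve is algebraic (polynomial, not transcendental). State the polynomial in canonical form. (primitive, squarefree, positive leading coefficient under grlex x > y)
The degree is 4 — the shape is more complex than any degree-3 curve.
Symmetries: the y ↦ −y reflection is a symmetry, so y appears only in even powers.
Observable constraints: no y-intercept at any integer in the box.
Solving for integer coefficients yields p as stated.

2*y^4 + 2*x^3 - y^2 + 1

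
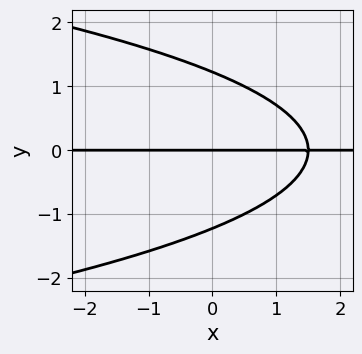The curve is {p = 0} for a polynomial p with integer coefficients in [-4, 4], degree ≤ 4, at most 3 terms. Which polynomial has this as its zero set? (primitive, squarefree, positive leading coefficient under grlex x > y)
First, the degree is 3 — a generic line meets the curve in up to 3 points.
Next, from the visible intercepts: it crosses the y-axis at the gridline y = 0; every point of the x-axis in the box is on the curve.
Finally, fitting integer coefficients to these (and the overall shape) gives p.

2*y^3 + 2*x*y - 3*y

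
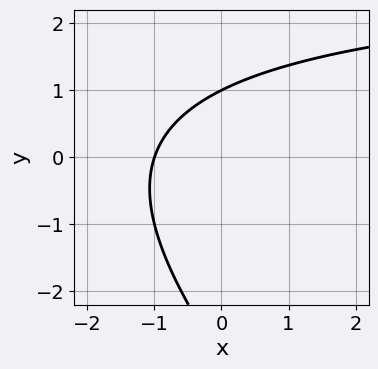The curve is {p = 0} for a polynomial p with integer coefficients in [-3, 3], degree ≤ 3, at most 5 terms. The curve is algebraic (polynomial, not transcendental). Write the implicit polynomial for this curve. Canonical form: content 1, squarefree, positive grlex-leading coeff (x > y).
x*y + y^2 - 3*x + 2*y - 3

(a) Degree: a generic line meets the curve in up to 2 points, so deg p = 2.
(b) Checking where it meets the axes: it meets the y-axis at y = 1 (among the integer gridlines); it crosses the x-axis at the gridline x = -1.
(c) Assembling these constraints gives the stated polynomial.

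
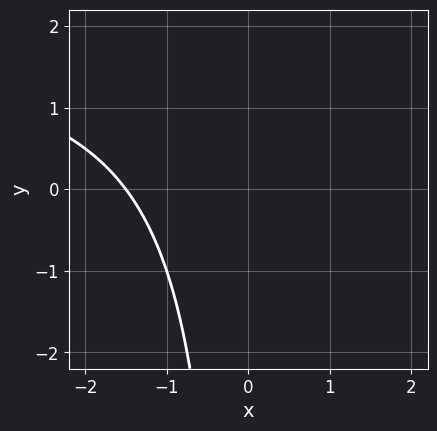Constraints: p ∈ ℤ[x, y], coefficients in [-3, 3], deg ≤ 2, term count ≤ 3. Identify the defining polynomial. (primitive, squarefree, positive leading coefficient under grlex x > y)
First, the degree is 2 — the shape is more complex than any degree-1 curve.
Then, observable constraints: it misses every integer gridline on the y-axis.
Finally, assembling these constraints gives the stated polynomial.

x*y - 2*x - 3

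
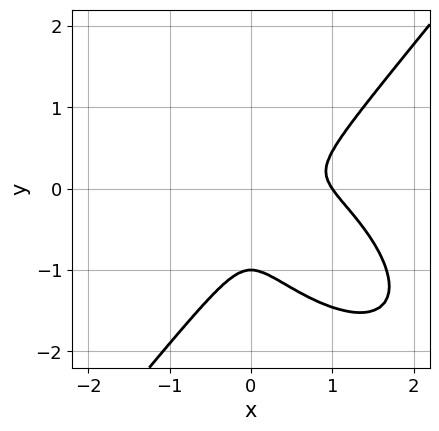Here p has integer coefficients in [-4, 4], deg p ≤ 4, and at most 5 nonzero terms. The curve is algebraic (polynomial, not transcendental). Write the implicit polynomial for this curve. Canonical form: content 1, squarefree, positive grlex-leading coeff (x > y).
Degree: a generic line meets the curve in up to 3 points, so deg p = 3.
From the axis intercepts and sections: one x-axis crossing is at x = 1; it meets the y-axis at y = -1 (among the integer gridlines).
The integer polynomial consistent with all of this is the stated p.

3*x^3 + 2*x^2*y - 3*y^3 - 3*x^2 - 3*y^2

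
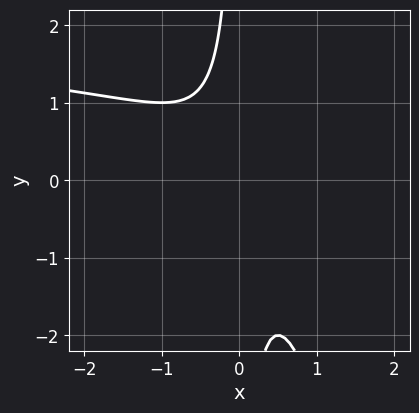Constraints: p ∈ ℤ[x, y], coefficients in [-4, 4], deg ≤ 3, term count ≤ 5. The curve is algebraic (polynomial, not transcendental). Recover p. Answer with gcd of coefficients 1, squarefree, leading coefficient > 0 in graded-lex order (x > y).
x^2*y - 2*x^2 - 2*x*y - 1

1. deg p = 3. A generic line meets the curve in up to 3 points.
2. Checking where it meets the axes: no x-intercept at any integer in the box; no y-intercept at any integer in the box.
3. Matching integer coefficients to the picture gives p.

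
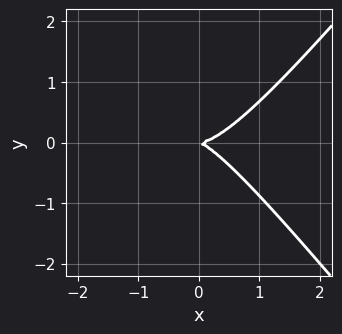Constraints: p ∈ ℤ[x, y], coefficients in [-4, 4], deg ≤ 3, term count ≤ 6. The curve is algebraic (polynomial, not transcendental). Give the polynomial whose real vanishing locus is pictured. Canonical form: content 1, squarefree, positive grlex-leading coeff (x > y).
(a) Degree: no degree-2 curve has this shape, so deg p = 3.
(b) From the visible intercepts: it meets the x-axis at x = 0 (among the integer gridlines); it crosses the y-axis at the gridline y = 0.
(c) Putting this together gives p.

3*x^3 - 2*x*y^2 - x*y - 3*y^2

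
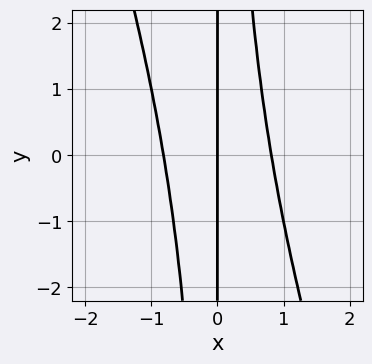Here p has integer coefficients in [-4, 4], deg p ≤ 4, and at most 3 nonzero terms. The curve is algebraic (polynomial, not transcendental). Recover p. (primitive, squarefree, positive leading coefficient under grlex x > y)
First, deg p = 3.
Then, reading off the gridlines: one x-axis crossing is at x = 0; the visible y-axis segment lies entirely on the curve.
Finally, these observations pin down the coefficients.

3*x^3 + x^2*y - 2*x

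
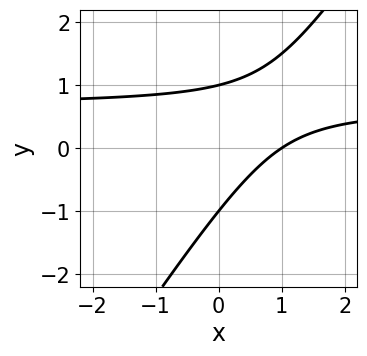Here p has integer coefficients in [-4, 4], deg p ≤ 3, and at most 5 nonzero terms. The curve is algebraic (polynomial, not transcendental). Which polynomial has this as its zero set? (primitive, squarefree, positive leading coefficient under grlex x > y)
3*x*y - 2*y^2 - 2*x + 2

deg p = 2. No degree-1 curve has this shape.
Checking where it meets the axes: among the integer gridlines, it crosses the y-axis at y ∈ {-1, 1}; it meets the x-axis at x = 1 (among the integer gridlines).
Fitting integer coefficients to these (and the overall shape) gives p.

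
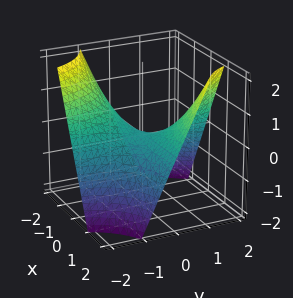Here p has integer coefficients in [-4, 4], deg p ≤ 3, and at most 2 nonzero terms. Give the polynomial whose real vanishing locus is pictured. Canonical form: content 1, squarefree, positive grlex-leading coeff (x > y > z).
x*y - z

1. Degree: a saddle surface; a quadric, so deg p = 2.
2. From the visible intercepts: one z-axis crossing is at z = 0; every point of the y-axis in the box is on the surface; the visible x-axis segment lies entirely on the surface.
3. These observations pin down the coefficients.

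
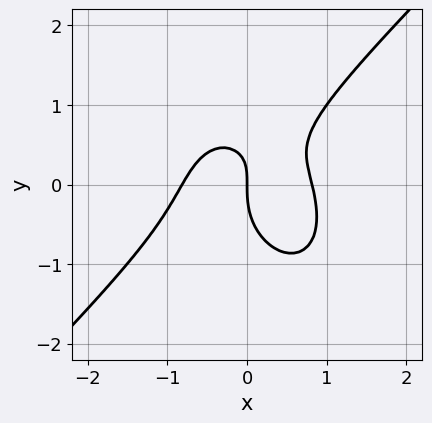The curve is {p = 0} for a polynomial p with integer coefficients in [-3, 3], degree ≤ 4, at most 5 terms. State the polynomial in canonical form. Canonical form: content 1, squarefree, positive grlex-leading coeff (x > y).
3*x^3 - x^2*y - 2*y^3 + 2*x*y - 2*x

1. Degree: the shape is more complex than any degree-2 curve, so deg p = 3.
2. From the axis intercepts and sections: one y-axis crossing is at y = 0; one x-axis crossing is at x = 0.
3. Solving for integer coefficients yields p as stated.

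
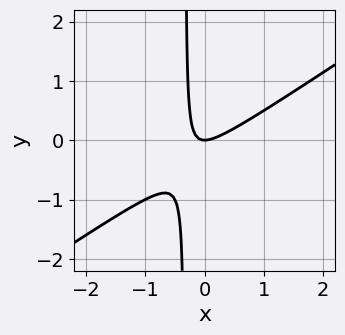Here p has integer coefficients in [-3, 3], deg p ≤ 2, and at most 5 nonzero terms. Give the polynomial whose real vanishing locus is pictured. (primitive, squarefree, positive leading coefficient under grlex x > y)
2*x^2 - 3*x*y - y

Degree: no degree-1 curve has this shape, so deg p = 2.
From the axis intercepts and sections: it crosses the x-axis at the gridline x = 0; it crosses the y-axis at the gridline y = 0.
Putting this together gives p.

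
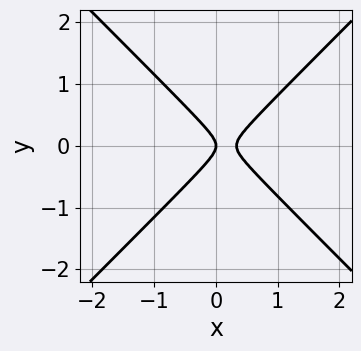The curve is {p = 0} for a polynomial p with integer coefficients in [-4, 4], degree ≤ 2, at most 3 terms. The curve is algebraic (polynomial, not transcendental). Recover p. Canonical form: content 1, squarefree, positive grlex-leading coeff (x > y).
(a) Degree: a generic line meets the curve in up to 2 points, so deg p = 2.
(b) Symmetries: the y ↦ −y reflection is a symmetry, so y appears only in even powers.
(c) From the visible intercepts: one y-axis crossing is at y = 0; one x-axis crossing is at x = 0.
(d) Solving for integer coefficients yields p as stated.

3*x^2 - 3*y^2 - x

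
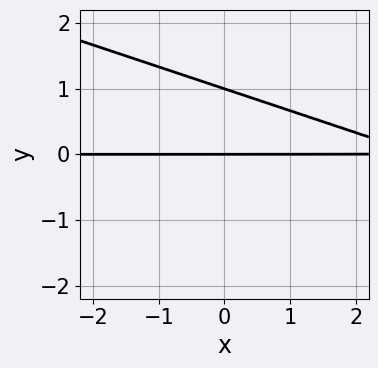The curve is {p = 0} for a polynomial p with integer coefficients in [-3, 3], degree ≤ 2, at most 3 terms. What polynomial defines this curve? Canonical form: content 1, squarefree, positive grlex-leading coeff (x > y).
x*y + 3*y^2 - 3*y

Degree: the shape is more complex than any degree-1 curve, so deg p = 2.
Observable constraints: the y-axis gridline crossings are at y ∈ {0, 1}; the visible x-axis segment lies entirely on the curve.
Together with the visible shape, these determine p as stated.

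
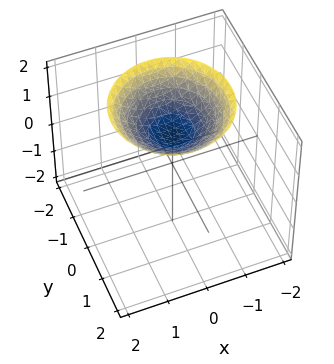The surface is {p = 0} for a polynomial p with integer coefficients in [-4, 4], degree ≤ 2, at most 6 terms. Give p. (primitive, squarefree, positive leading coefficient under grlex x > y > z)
x^2 + y^2 - 2*z + 2

First, deg p = 2. The shape is more complex than any degree-1 surface.
Then, symmetry: the surface is invariant under rotation about z: p = q(x² + y², z).
Next, against the integer gridlines: the surface avoids every integer y-axis point in the box; it misses every integer gridline on the x-axis; a circular section at z = 2 has radius between 1 and 2; it meets the z-axis at z = 1 (among the integer gridlines).
Finally, putting this together gives p.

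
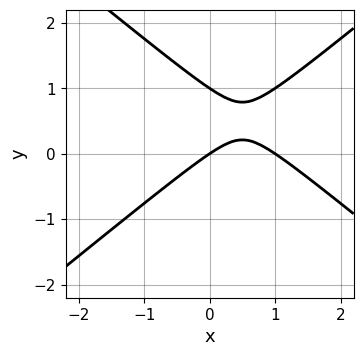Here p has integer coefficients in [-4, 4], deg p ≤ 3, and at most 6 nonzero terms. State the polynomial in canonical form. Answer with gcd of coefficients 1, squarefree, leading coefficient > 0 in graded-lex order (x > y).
1. The degree is 2 — no degree-1 curve has this shape.
2. Against the integer gridlines: among the integer gridlines, it crosses the x-axis at x ∈ {0, 1}; the y-axis gridline crossings are at y ∈ {0, 1}.
3. The integer polynomial consistent with all of this is the stated p.

2*x^2 - 3*y^2 - 2*x + 3*y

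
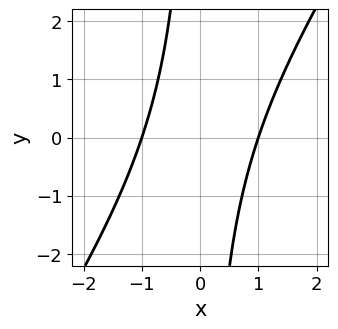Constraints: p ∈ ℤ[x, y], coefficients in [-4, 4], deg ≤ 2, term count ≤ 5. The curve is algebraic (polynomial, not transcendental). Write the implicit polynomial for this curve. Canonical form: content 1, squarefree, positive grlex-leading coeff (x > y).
3*x^2 - 2*x*y - 3

1. Degree: a generic line meets the curve in up to 2 points, so deg p = 2.
2. Observable constraints: the x-axis gridline crossings are at x ∈ {-1, 1}; no y-intercept at any integer in the box.
3. Together with the visible shape, these determine p as stated.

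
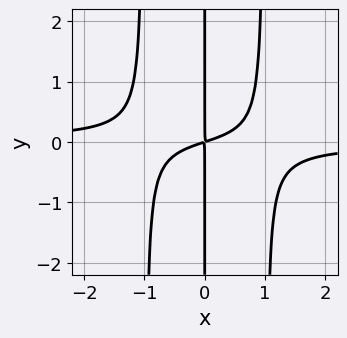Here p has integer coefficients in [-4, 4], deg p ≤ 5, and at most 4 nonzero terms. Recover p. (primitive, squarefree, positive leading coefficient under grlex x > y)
3*x^3*y + x^2 - 3*x*y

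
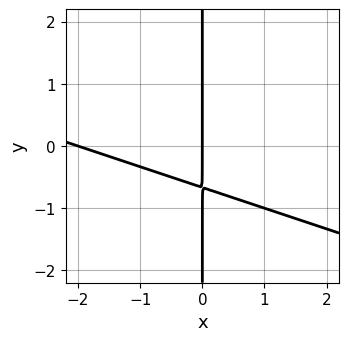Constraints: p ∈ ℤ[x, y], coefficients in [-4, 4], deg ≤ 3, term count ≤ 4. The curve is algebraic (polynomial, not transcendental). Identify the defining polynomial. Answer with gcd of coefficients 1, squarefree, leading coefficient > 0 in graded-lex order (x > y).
(a) The degree is 2 — the shape is more complex than any degree-1 curve.
(b) From the axis intercepts and sections: the visible y-axis segment lies entirely on the curve; the x-axis gridline crossings are at x ∈ {-2, 0}.
(c) The integer polynomial consistent with all of this is the stated p.

x^2 + 3*x*y + 2*x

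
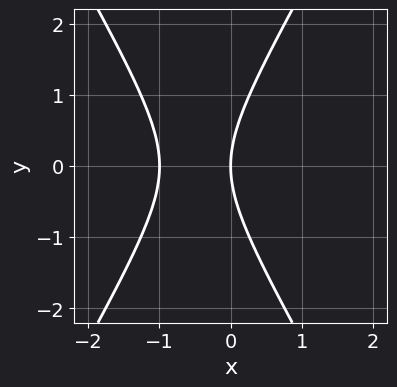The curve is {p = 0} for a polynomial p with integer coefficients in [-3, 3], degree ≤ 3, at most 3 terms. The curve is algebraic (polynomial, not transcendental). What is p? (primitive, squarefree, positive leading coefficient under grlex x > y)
First, the degree is 2 — no degree-1 curve has this shape.
Then, symmetries: mirror symmetry y ↦ −y ⇒ only even powers of y.
Next, checking where it meets the axes: it meets the y-axis at y = 0 (among the integer gridlines); the x-axis gridline crossings are at x ∈ {-1, 0}.
Finally, assembling these constraints gives the stated polynomial.

3*x^2 - y^2 + 3*x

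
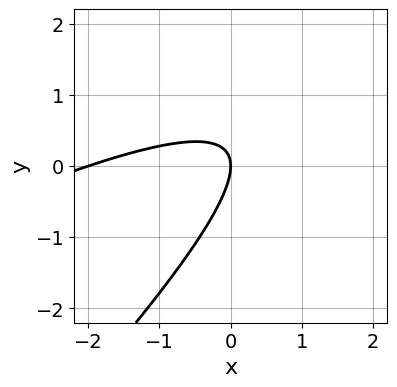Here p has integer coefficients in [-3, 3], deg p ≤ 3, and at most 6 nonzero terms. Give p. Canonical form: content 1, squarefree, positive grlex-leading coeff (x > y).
x^2 - 3*x*y + 2*y^2 + 2*x

(a) deg p = 2. No degree-1 curve has this shape.
(b) Against the integer gridlines: one y-axis crossing is at y = 0; the x-axis gridline crossings are at x ∈ {-2, 0}.
(c) Together with the visible shape, these determine p as stated.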